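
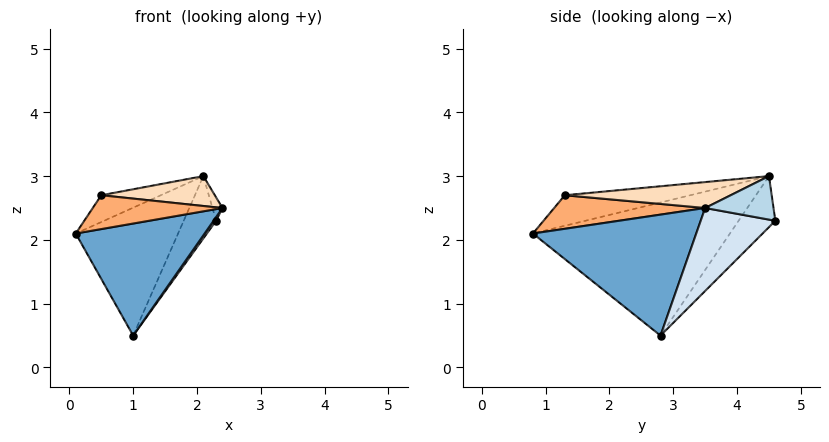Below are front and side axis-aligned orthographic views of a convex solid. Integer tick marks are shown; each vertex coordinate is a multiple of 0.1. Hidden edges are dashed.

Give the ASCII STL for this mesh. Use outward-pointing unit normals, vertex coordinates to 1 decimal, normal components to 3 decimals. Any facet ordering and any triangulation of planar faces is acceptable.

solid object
 facet normal 0.745 -0.588 -0.316
  outer loop
   vertex 1.0 2.8 0.5
   vertex 2.4 3.5 2.5
   vertex 0.1 0.8 2.1
  endloop
 endfacet
 facet normal -0.885 0.460 0.077
  outer loop
   vertex 1.0 2.8 0.5
   vertex 0.1 0.8 2.1
   vertex 2.1 4.5 3.0
  endloop
 endfacet
 facet normal 0.947 0.139 0.290
  outer loop
   vertex 2.3 4.6 2.3
   vertex 2.1 4.5 3.0
   vertex 2.4 3.5 2.5
  endloop
 endfacet
 facet normal 0.824 -0.028 -0.567
  outer loop
   vertex 2.3 4.6 2.3
   vertex 2.4 3.5 2.5
   vertex 1.0 2.8 0.5
  endloop
 endfacet
 facet normal -0.745 0.657 -0.119
  outer loop
   vertex 2.3 4.6 2.3
   vertex 1.0 2.8 0.5
   vertex 2.1 4.5 3.0
  endloop
 endfacet
 facet normal 0.758 -0.651 0.037
  outer loop
   vertex 0.5 1.3 2.7
   vertex 0.1 0.8 2.1
   vertex 2.4 3.5 2.5
  endloop
 endfacet
 facet normal -0.877 0.416 0.238
  outer loop
   vertex 0.5 1.3 2.7
   vertex 2.1 4.5 3.0
   vertex 0.1 0.8 2.1
  endloop
 endfacet
 facet normal 0.432 -0.296 0.852
  outer loop
   vertex 0.5 1.3 2.7
   vertex 2.4 3.5 2.5
   vertex 2.1 4.5 3.0
  endloop
 endfacet
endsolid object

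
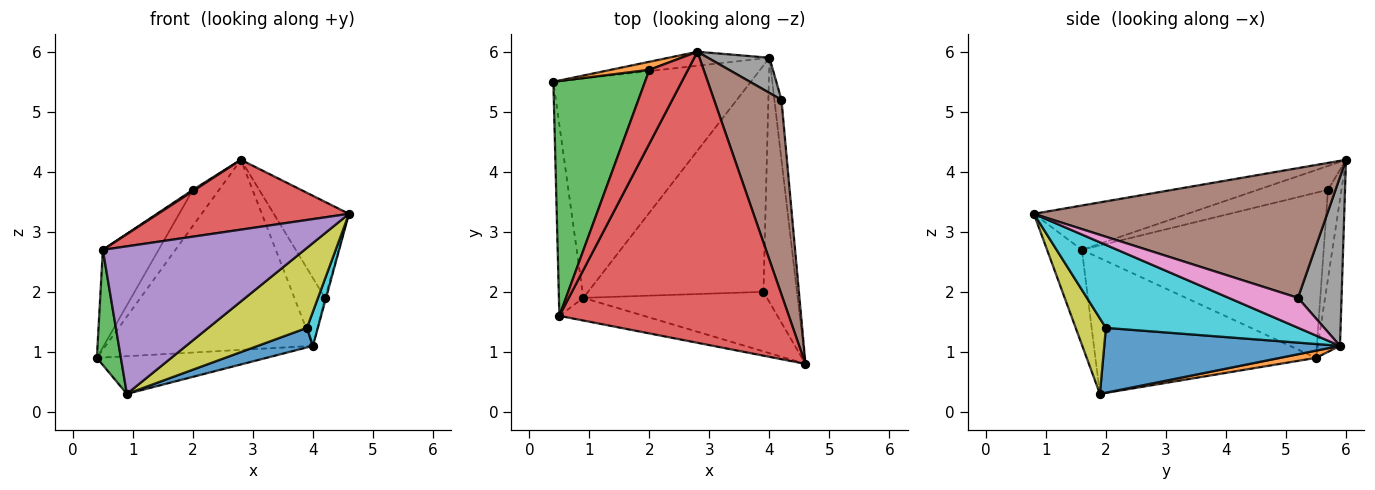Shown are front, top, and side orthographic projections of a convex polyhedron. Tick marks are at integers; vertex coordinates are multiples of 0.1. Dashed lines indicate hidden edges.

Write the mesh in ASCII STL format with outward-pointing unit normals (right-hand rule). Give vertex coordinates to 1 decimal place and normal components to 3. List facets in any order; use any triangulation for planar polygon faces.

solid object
 facet normal -0.106 0.992 -0.073
  outer loop
   vertex 4.0 5.9 1.1
   vertex 0.4 5.5 0.9
   vertex 2.8 6.0 4.2
  endloop
 endfacet
 facet normal 0.036 0.169 -0.985
  outer loop
   vertex 4.0 5.9 1.1
   vertex 0.9 1.9 0.3
   vertex 0.4 5.5 0.9
  endloop
 endfacet
 facet normal -0.979 -0.107 -0.176
  outer loop
   vertex 0.5 1.6 2.7
   vertex 0.4 5.5 0.9
   vertex 0.9 1.9 0.3
  endloop
 endfacet
 facet normal -0.185 -0.229 0.956
  outer loop
   vertex 0.5 1.6 2.7
   vertex 4.6 0.8 3.3
   vertex 2.8 6.0 4.2
  endloop
 endfacet
 facet normal -0.168 -0.974 -0.150
  outer loop
   vertex 0.5 1.6 2.7
   vertex 0.9 1.9 0.3
   vertex 4.6 0.8 3.3
  endloop
 endfacet
 facet normal 0.865 0.222 0.450
  outer loop
   vertex 4.2 5.2 1.9
   vertex 2.8 6.0 4.2
   vertex 4.6 0.8 3.3
  endloop
 endfacet
 facet normal 0.973 0.015 -0.230
  outer loop
   vertex 4.2 5.2 1.9
   vertex 4.6 0.8 3.3
   vertex 4.0 5.9 1.1
  endloop
 endfacet
 facet normal 0.784 0.551 0.286
  outer loop
   vertex 4.2 5.2 1.9
   vertex 4.0 5.9 1.1
   vertex 2.8 6.0 4.2
  endloop
 endfacet
 facet normal 0.239 -0.779 -0.580
  outer loop
   vertex 3.9 2.0 1.4
   vertex 4.6 0.8 3.3
   vertex 0.9 1.9 0.3
  endloop
 endfacet
 facet normal 0.926 -0.053 -0.374
  outer loop
   vertex 3.9 2.0 1.4
   vertex 4.0 5.9 1.1
   vertex 4.6 0.8 3.3
  endloop
 endfacet
 facet normal 0.346 -0.081 -0.935
  outer loop
   vertex 3.9 2.0 1.4
   vertex 0.9 1.9 0.3
   vertex 4.0 5.9 1.1
  endloop
 endfacet
 facet normal -0.448 0.873 0.194
  outer loop
   vertex 2.0 5.7 3.7
   vertex 2.8 6.0 4.2
   vertex 0.4 5.5 0.9
  endloop
 endfacet
 facet normal -0.857 0.198 0.476
  outer loop
   vertex 2.0 5.7 3.7
   vertex 0.4 5.5 0.9
   vertex 0.5 1.6 2.7
  endloop
 endfacet
 facet normal -0.526 -0.015 0.850
  outer loop
   vertex 2.0 5.7 3.7
   vertex 0.5 1.6 2.7
   vertex 2.8 6.0 4.2
  endloop
 endfacet
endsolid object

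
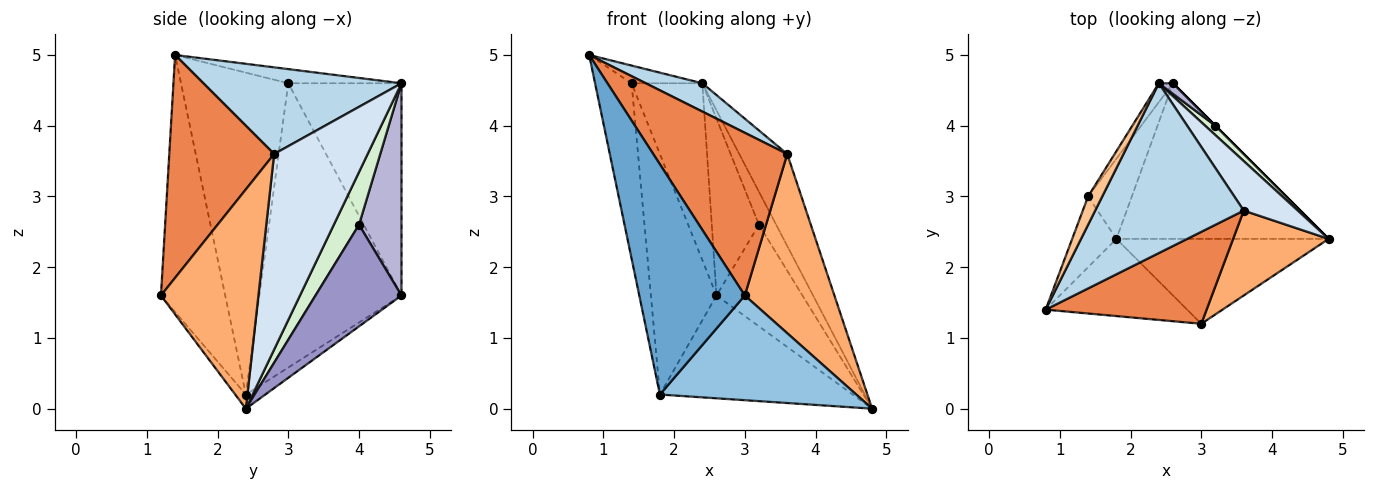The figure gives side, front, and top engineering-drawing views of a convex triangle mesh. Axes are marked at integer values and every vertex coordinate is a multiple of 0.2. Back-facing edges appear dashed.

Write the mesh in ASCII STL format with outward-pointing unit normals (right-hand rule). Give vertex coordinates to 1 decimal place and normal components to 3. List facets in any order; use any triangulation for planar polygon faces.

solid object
 facet normal -0.500 -0.821 -0.275
  outer loop
   vertex 1.8 2.4 0.2
   vertex 3.0 1.2 1.6
   vertex 0.8 1.4 5.0
  endloop
 endfacet
 facet normal -0.042 -0.776 -0.629
  outer loop
   vertex 1.8 2.4 0.2
   vertex 4.8 2.4 0.0
   vertex 3.0 1.2 1.6
  endloop
 endfacet
 facet normal 0.499 -0.142 0.855
  outer loop
   vertex 3.6 2.8 3.6
   vertex 2.4 4.6 4.6
   vertex 0.8 1.4 5.0
  endloop
 endfacet
 facet normal 0.864 0.443 0.239
  outer loop
   vertex 3.6 2.8 3.6
   vertex 4.8 2.4 0.0
   vertex 2.4 4.6 4.6
  endloop
 endfacet
 facet normal 0.563 -0.719 0.407
  outer loop
   vertex 3.6 2.8 3.6
   vertex 0.8 1.4 5.0
   vertex 3.0 1.2 1.6
  endloop
 endfacet
 facet normal 0.701 -0.644 0.305
  outer loop
   vertex 3.6 2.8 3.6
   vertex 3.0 1.2 1.6
   vertex 4.8 2.4 0.0
  endloop
 endfacet
 facet normal -0.647 0.404 0.647
  outer loop
   vertex 1.4 3.0 4.6
   vertex 0.8 1.4 5.0
   vertex 2.4 4.6 4.6
  endloop
 endfacet
 facet normal -0.939 0.320 -0.129
  outer loop
   vertex 1.4 3.0 4.6
   vertex 1.8 2.4 0.2
   vertex 0.8 1.4 5.0
  endloop
 endfacet
 facet normal -0.056 0.550 -0.833
  outer loop
   vertex 2.6 4.6 1.6
   vertex 4.8 2.4 0.0
   vertex 1.8 2.4 0.2
  endloop
 endfacet
 facet normal -0.847 0.529 -0.056
  outer loop
   vertex 2.6 4.6 1.6
   vertex 1.4 3.0 4.6
   vertex 2.4 4.6 4.6
  endloop
 endfacet
 facet normal -0.899 0.415 -0.138
  outer loop
   vertex 2.6 4.6 1.6
   vertex 1.8 2.4 0.2
   vertex 1.4 3.0 4.6
  endloop
 endfacet
 facet normal 0.815 0.557 0.159
  outer loop
   vertex 3.2 4.0 2.6
   vertex 2.4 4.6 4.6
   vertex 4.8 2.4 0.0
  endloop
 endfacet
 facet normal 0.707 0.707 0.000
  outer loop
   vertex 3.2 4.0 2.6
   vertex 4.8 2.4 0.0
   vertex 2.6 4.6 1.6
  endloop
 endfacet
 facet normal 0.668 0.743 0.045
  outer loop
   vertex 3.2 4.0 2.6
   vertex 2.6 4.6 1.6
   vertex 2.4 4.6 4.6
  endloop
 endfacet
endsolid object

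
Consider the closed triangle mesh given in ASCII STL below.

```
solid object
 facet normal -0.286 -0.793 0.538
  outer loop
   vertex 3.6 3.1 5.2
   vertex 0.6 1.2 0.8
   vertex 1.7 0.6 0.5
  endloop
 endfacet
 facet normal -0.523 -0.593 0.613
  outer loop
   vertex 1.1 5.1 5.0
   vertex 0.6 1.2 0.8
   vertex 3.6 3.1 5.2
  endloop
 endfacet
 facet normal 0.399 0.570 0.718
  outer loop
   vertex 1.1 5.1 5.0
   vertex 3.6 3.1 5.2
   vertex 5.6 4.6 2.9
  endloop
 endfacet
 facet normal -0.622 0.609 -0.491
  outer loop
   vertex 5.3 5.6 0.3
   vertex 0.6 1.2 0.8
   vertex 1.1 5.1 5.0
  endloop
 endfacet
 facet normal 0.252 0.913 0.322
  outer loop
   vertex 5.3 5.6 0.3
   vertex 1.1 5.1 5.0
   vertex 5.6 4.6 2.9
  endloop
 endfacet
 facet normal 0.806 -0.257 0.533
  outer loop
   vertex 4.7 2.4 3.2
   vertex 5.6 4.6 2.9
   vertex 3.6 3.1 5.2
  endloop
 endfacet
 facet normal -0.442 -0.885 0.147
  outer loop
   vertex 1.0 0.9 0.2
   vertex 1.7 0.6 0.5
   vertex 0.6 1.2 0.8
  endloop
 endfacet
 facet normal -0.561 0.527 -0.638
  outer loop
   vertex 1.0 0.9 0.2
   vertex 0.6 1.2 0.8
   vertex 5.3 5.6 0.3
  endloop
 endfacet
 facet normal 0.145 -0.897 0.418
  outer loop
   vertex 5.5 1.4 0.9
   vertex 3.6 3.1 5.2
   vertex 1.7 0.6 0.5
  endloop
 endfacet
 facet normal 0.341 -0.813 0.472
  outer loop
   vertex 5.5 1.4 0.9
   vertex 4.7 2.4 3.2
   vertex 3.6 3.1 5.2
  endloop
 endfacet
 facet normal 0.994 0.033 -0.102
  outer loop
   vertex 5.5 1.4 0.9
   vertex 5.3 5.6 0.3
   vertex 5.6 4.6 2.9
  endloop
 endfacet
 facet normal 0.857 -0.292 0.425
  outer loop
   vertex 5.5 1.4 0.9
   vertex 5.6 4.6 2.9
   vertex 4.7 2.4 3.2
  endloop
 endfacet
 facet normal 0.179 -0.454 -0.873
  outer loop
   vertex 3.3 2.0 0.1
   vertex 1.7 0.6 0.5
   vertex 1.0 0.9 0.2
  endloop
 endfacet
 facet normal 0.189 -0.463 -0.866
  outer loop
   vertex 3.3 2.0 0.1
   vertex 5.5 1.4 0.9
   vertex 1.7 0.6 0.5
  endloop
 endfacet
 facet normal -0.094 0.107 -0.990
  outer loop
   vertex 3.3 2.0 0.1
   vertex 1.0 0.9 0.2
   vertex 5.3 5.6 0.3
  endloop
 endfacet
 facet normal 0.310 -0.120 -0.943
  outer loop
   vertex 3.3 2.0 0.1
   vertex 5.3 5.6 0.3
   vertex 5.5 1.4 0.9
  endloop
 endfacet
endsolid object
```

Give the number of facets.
16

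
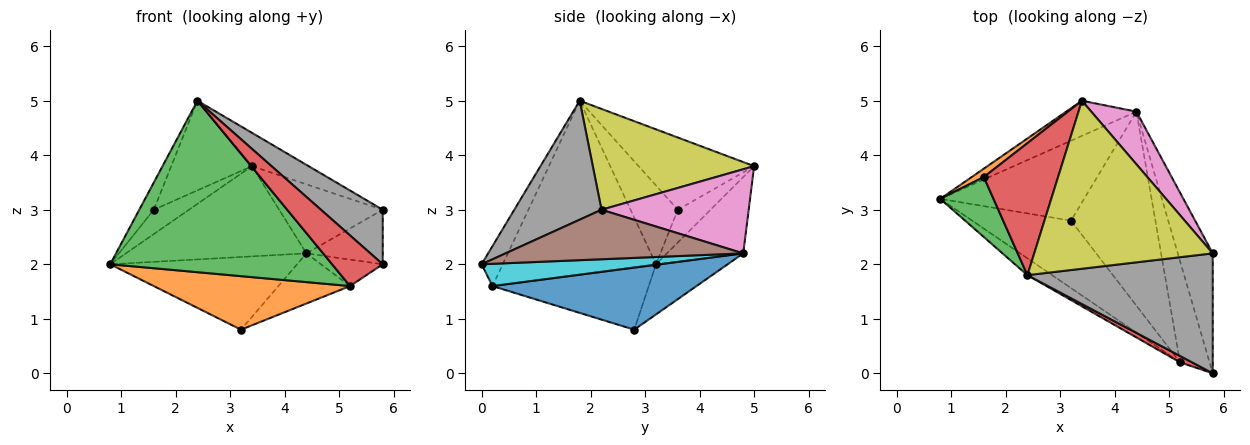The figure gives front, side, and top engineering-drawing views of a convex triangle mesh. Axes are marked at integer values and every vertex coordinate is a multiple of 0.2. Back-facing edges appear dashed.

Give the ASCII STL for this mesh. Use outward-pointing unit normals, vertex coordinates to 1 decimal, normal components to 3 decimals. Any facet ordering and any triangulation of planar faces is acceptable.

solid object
 facet normal -0.367 0.867 -0.337
  outer loop
   vertex 4.4 4.8 2.2
   vertex 0.8 3.2 2.0
   vertex 3.4 5.0 3.8
  endloop
 endfacet
 facet normal -0.661 0.710 0.245
  outer loop
   vertex 1.6 3.6 3.0
   vertex 3.4 5.0 3.8
   vertex 0.8 3.2 2.0
  endloop
 endfacet
 facet normal -0.802 0.247 0.543
  outer loop
   vertex 1.6 3.6 3.0
   vertex 0.8 3.2 2.0
   vertex 2.4 1.8 5.0
  endloop
 endfacet
 facet normal -0.627 0.438 0.645
  outer loop
   vertex 1.6 3.6 3.0
   vertex 2.4 1.8 5.0
   vertex 3.4 5.0 3.8
  endloop
 endfacet
 facet normal -0.250 0.651 -0.717
  outer loop
   vertex 3.2 2.8 0.8
   vertex 0.8 3.2 2.0
   vertex 4.4 4.8 2.2
  endloop
 endfacet
 facet normal 0.790 0.254 -0.558
  outer loop
   vertex 5.8 2.2 3.0
   vertex 5.8 0.0 2.0
   vertex 4.4 4.8 2.2
  endloop
 endfacet
 facet normal 0.749 0.527 0.402
  outer loop
   vertex 5.8 2.2 3.0
   vertex 4.4 4.8 2.2
   vertex 3.4 5.0 3.8
  endloop
 endfacet
 facet normal 0.504 -0.357 0.786
  outer loop
   vertex 5.8 2.2 3.0
   vertex 2.4 1.8 5.0
   vertex 5.8 0.0 2.0
  endloop
 endfacet
 facet normal 0.485 0.170 0.858
  outer loop
   vertex 5.8 2.2 3.0
   vertex 3.4 5.0 3.8
   vertex 2.4 1.8 5.0
  endloop
 endfacet
 facet normal 0.589 0.204 -0.782
  outer loop
   vertex 5.2 0.2 1.6
   vertex 4.4 4.8 2.2
   vertex 5.8 0.0 2.0
  endloop
 endfacet
 facet normal 0.580 0.204 -0.788
  outer loop
   vertex 5.2 0.2 1.6
   vertex 3.2 2.8 0.8
   vertex 4.4 4.8 2.2
  endloop
 endfacet
 facet normal -0.444 -0.557 -0.702
  outer loop
   vertex 5.2 0.2 1.6
   vertex 0.8 3.2 2.0
   vertex 3.2 2.8 0.8
  endloop
 endfacet
 facet normal -0.566 -0.820 -0.081
  outer loop
   vertex 5.2 0.2 1.6
   vertex 2.4 1.8 5.0
   vertex 0.8 3.2 2.0
  endloop
 endfacet
 facet normal -0.383 -0.917 0.116
  outer loop
   vertex 5.2 0.2 1.6
   vertex 5.8 0.0 2.0
   vertex 2.4 1.8 5.0
  endloop
 endfacet
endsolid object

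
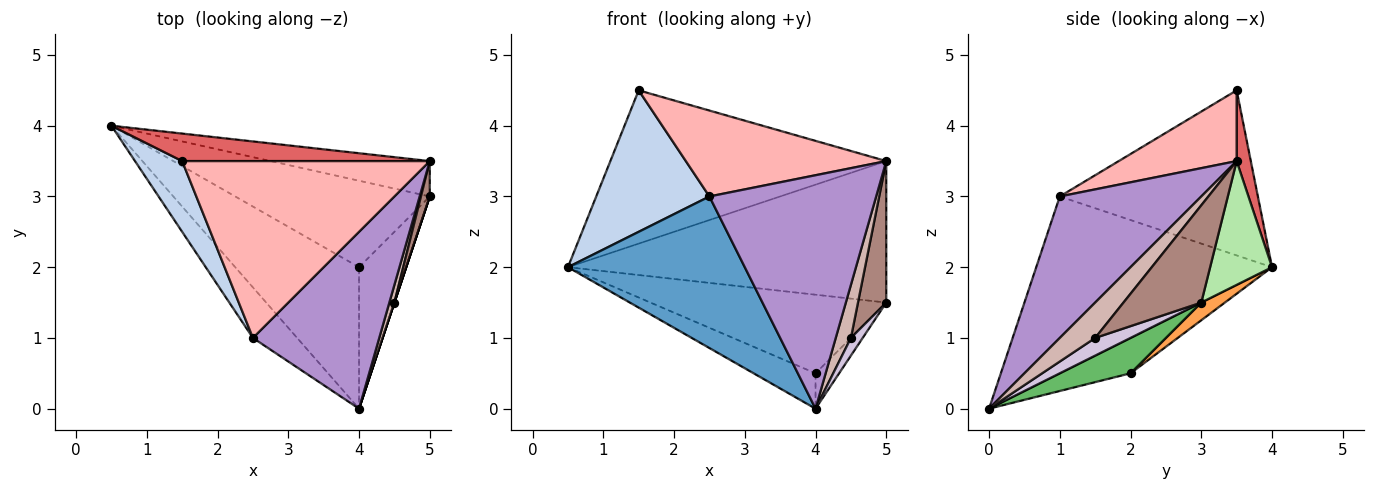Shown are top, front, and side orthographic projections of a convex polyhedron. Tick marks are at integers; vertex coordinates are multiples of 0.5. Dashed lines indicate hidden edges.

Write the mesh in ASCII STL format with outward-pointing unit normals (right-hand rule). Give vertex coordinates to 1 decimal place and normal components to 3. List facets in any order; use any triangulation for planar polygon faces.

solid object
 facet normal -0.784 -0.588 -0.196
  outer loop
   vertex 2.5 1.0 3.0
   vertex 0.5 4.0 2.0
   vertex 4.0 0.0 0.0
  endloop
 endfacet
 facet normal -0.843 -0.482 0.241
  outer loop
   vertex 2.5 1.0 3.0
   vertex 1.5 3.5 4.5
   vertex 0.5 4.0 2.0
  endloop
 endfacet
 facet normal 0.067 0.671 -0.738
  outer loop
   vertex 4.0 2.0 0.5
   vertex 0.5 4.0 2.0
   vertex 5.0 3.0 1.5
  endloop
 endfacet
 facet normal -0.267 0.234 -0.935
  outer loop
   vertex 4.0 2.0 0.5
   vertex 4.0 0.0 0.0
   vertex 0.5 4.0 2.0
  endloop
 endfacet
 facet normal 0.588 0.196 -0.784
  outer loop
   vertex 4.0 2.0 0.5
   vertex 5.0 3.0 1.5
   vertex 4.0 0.0 0.0
  endloop
 endfacet
 facet normal 0.185 0.953 -0.238
  outer loop
   vertex 5.0 3.5 3.5
   vertex 5.0 3.0 1.5
   vertex 0.5 4.0 2.0
  endloop
 endfacet
 facet normal 0.050 0.983 0.176
  outer loop
   vertex 5.0 3.5 3.5
   vertex 0.5 4.0 2.0
   vertex 1.5 3.5 4.5
  endloop
 endfacet
 facet normal 0.249 -0.423 0.871
  outer loop
   vertex 5.0 3.5 3.5
   vertex 1.5 3.5 4.5
   vertex 2.5 1.0 3.0
  endloop
 endfacet
 facet normal 0.560 -0.660 0.500
  outer loop
   vertex 5.0 3.5 3.5
   vertex 2.5 1.0 3.0
   vertex 4.0 0.0 0.0
  endloop
 endfacet
 facet normal 0.949 -0.316 0.000
  outer loop
   vertex 4.5 1.5 1.0
   vertex 4.0 0.0 0.0
   vertex 5.0 3.0 1.5
  endloop
 endfacet
 facet normal 0.936 -0.341 0.085
  outer loop
   vertex 4.5 1.5 1.0
   vertex 5.0 3.0 1.5
   vertex 5.0 3.5 3.5
  endloop
 endfacet
 facet normal 0.911 -0.391 0.130
  outer loop
   vertex 4.5 1.5 1.0
   vertex 5.0 3.5 3.5
   vertex 4.0 0.0 0.0
  endloop
 endfacet
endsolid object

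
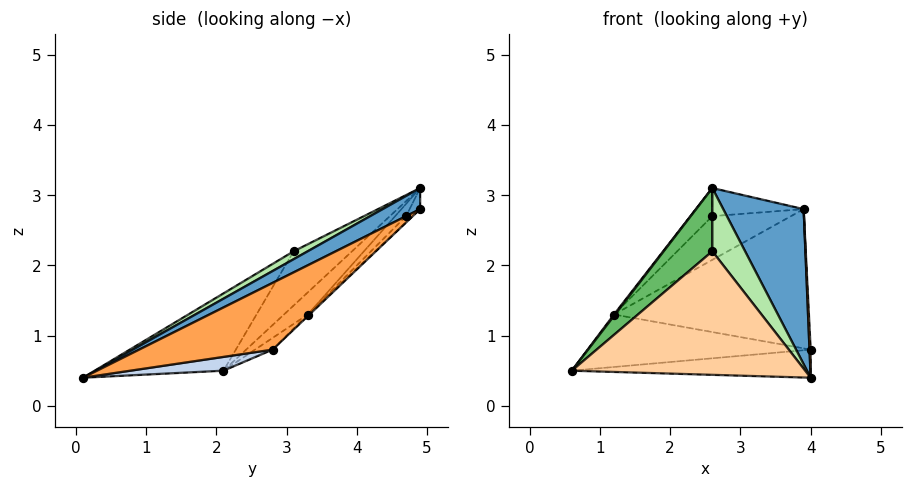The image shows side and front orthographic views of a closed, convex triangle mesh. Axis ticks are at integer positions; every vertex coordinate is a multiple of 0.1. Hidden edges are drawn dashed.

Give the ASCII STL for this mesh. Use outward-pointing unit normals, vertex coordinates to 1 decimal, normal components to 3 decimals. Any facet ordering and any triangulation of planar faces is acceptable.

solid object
 facet normal 0.203 -0.435 0.878
  outer loop
   vertex 3.9 4.9 2.8
   vertex 2.6 4.9 3.1
   vertex 4.0 0.1 0.4
  endloop
 endfacet
 facet normal 0.057 0.146 -0.988
  outer loop
   vertex 4.0 2.8 0.8
   vertex 4.0 0.1 0.4
   vertex 0.6 2.1 0.5
  endloop
 endfacet
 facet normal 0.998 -0.009 0.059
  outer loop
   vertex 4.0 2.8 0.8
   vertex 3.9 4.9 2.8
   vertex 4.0 0.1 0.4
  endloop
 endfacet
 facet normal -0.328 -0.594 0.735
  outer loop
   vertex 2.6 3.1 2.2
   vertex 0.6 2.1 0.5
   vertex 4.0 0.1 0.4
  endloop
 endfacet
 facet normal -0.473 -0.394 0.788
  outer loop
   vertex 2.6 3.1 2.2
   vertex 2.6 4.9 3.1
   vertex 0.6 2.1 0.5
  endloop
 endfacet
 facet normal 0.188 -0.439 0.878
  outer loop
   vertex 2.6 3.1 2.2
   vertex 4.0 0.1 0.4
   vertex 2.6 4.9 3.1
  endloop
 endfacet
 facet normal -0.773 -0.035 0.633
  outer loop
   vertex 1.2 3.3 1.3
   vertex 0.6 2.1 0.5
   vertex 2.6 4.9 3.1
  endloop
 endfacet
 facet normal -0.045 0.570 -0.821
  outer loop
   vertex 1.2 3.3 1.3
   vertex 4.0 2.8 0.8
   vertex 0.6 2.1 0.5
  endloop
 endfacet
 facet normal -0.006 0.689 -0.724
  outer loop
   vertex 1.2 3.3 1.3
   vertex 3.9 4.9 2.8
   vertex 4.0 2.8 0.8
  endloop
 endfacet
 facet normal -0.103 0.890 -0.445
  outer loop
   vertex 2.6 4.7 2.7
   vertex 2.6 4.9 3.1
   vertex 3.9 4.9 2.8
  endloop
 endfacet
 facet normal -0.408 0.816 -0.408
  outer loop
   vertex 2.6 4.7 2.7
   vertex 1.2 3.3 1.3
   vertex 2.6 4.9 3.1
  endloop
 endfacet
 facet normal -0.061 0.736 -0.674
  outer loop
   vertex 2.6 4.7 2.7
   vertex 3.9 4.9 2.8
   vertex 1.2 3.3 1.3
  endloop
 endfacet
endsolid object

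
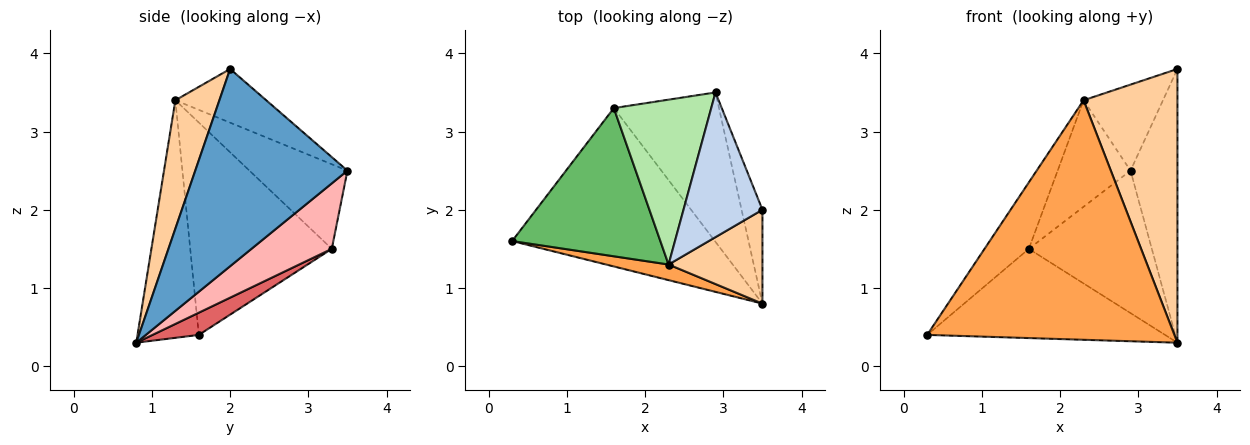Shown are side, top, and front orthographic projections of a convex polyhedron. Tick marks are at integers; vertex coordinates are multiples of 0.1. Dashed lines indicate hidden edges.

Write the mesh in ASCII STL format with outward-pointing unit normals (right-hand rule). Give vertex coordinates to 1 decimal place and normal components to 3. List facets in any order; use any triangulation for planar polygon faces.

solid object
 facet normal 0.951 0.293 -0.101
  outer loop
   vertex 3.5 0.8 0.3
   vertex 2.9 3.5 2.5
   vertex 3.5 2.0 3.8
  endloop
 endfacet
 facet normal -0.505 0.441 0.742
  outer loop
   vertex 2.3 1.3 3.4
   vertex 3.5 2.0 3.8
   vertex 2.9 3.5 2.5
  endloop
 endfacet
 facet normal -0.240 -0.969 0.063
  outer loop
   vertex 2.3 1.3 3.4
   vertex 0.3 1.6 0.4
   vertex 3.5 0.8 0.3
  endloop
 endfacet
 facet normal 0.406 -0.865 0.296
  outer loop
   vertex 2.3 1.3 3.4
   vertex 3.5 0.8 0.3
   vertex 3.5 2.0 3.8
  endloop
 endfacet
 facet normal -0.794 0.249 0.554
  outer loop
   vertex 1.6 3.3 1.5
   vertex 0.3 1.6 0.4
   vertex 2.3 1.3 3.4
  endloop
 endfacet
 facet normal -0.589 0.438 0.679
  outer loop
   vertex 1.6 3.3 1.5
   vertex 2.3 1.3 3.4
   vertex 2.9 3.5 2.5
  endloop
 endfacet
 facet normal 0.095 0.489 -0.867
  outer loop
   vertex 1.6 3.3 1.5
   vertex 3.5 0.8 0.3
   vertex 0.3 1.6 0.4
  endloop
 endfacet
 facet normal 0.411 0.629 -0.660
  outer loop
   vertex 1.6 3.3 1.5
   vertex 2.9 3.5 2.5
   vertex 3.5 0.8 0.3
  endloop
 endfacet
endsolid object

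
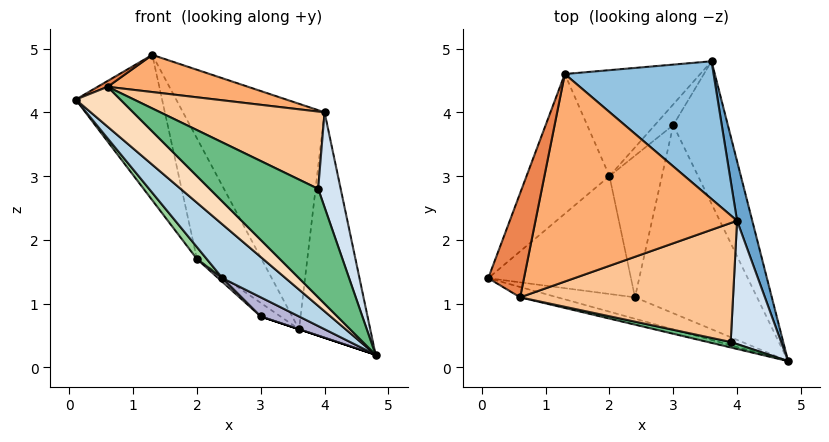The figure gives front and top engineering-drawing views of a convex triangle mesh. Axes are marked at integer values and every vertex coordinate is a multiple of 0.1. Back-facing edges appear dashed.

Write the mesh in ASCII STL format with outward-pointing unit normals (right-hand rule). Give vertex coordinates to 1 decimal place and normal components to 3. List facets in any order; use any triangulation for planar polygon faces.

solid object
 facet normal 0.968 0.242 0.064
  outer loop
   vertex 4.0 2.3 4.0
   vertex 4.8 0.1 0.2
   vertex 3.6 4.8 0.6
  endloop
 endfacet
 facet normal 0.669 0.634 0.387
  outer loop
   vertex 4.0 2.3 4.0
   vertex 3.6 4.8 0.6
   vertex 1.3 4.6 4.9
  endloop
 endfacet
 facet normal -0.497 -0.806 -0.322
  outer loop
   vertex 2.4 1.1 1.4
   vertex 4.8 0.1 0.2
   vertex 0.1 1.4 4.2
  endloop
 endfacet
 facet normal 0.902 -0.264 0.343
  outer loop
   vertex 3.9 0.4 2.8
   vertex 4.8 0.1 0.2
   vertex 4.0 2.3 4.0
  endloop
 endfacet
 facet normal -0.397 -0.051 0.916
  outer loop
   vertex 0.6 1.1 4.4
   vertex 1.3 4.6 4.9
   vertex 0.1 1.4 4.2
  endloop
 endfacet
 facet normal 0.175 -0.173 0.969
  outer loop
   vertex 0.6 1.1 4.4
   vertex 4.0 2.3 4.0
   vertex 1.3 4.6 4.9
  endloop
 endfacet
 facet normal 0.279 -0.523 0.805
  outer loop
   vertex 0.6 1.1 4.4
   vertex 3.9 0.4 2.8
   vertex 4.0 2.3 4.0
  endloop
 endfacet
 facet normal -0.433 -0.873 -0.226
  outer loop
   vertex 0.6 1.1 4.4
   vertex 0.1 1.4 4.2
   vertex 4.8 0.1 0.2
  endloop
 endfacet
 facet normal -0.184 -0.982 0.049
  outer loop
   vertex 0.6 1.1 4.4
   vertex 4.8 0.1 0.2
   vertex 3.9 0.4 2.8
  endloop
 endfacet
 facet normal -0.774 -0.064 -0.629
  outer loop
   vertex 2.0 3.0 1.7
   vertex 2.4 1.1 1.4
   vertex 0.1 1.4 4.2
  endloop
 endfacet
 facet normal -0.835 0.397 -0.381
  outer loop
   vertex 2.0 3.0 1.7
   vertex 0.1 1.4 4.2
   vertex 1.3 4.6 4.9
  endloop
 endfacet
 facet normal -0.792 0.458 -0.403
  outer loop
   vertex 2.0 3.0 1.7
   vertex 1.3 4.6 4.9
   vertex 3.6 4.8 0.6
  endloop
 endfacet
 facet normal -0.316 0.000 -0.949
  outer loop
   vertex 3.0 3.8 0.8
   vertex 3.6 4.8 0.6
   vertex 4.8 0.1 0.2
  endloop
 endfacet
 facet normal -0.475 -0.089 -0.876
  outer loop
   vertex 3.0 3.8 0.8
   vertex 4.8 0.1 0.2
   vertex 2.4 1.1 1.4
  endloop
 endfacet
 facet normal -0.766 0.352 -0.538
  outer loop
   vertex 3.0 3.8 0.8
   vertex 2.0 3.0 1.7
   vertex 3.6 4.8 0.6
  endloop
 endfacet
 facet normal -0.660 -0.020 -0.751
  outer loop
   vertex 3.0 3.8 0.8
   vertex 2.4 1.1 1.4
   vertex 2.0 3.0 1.7
  endloop
 endfacet
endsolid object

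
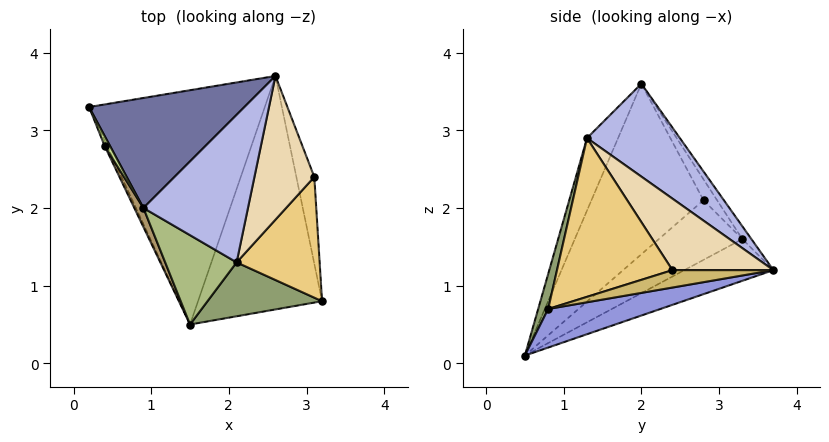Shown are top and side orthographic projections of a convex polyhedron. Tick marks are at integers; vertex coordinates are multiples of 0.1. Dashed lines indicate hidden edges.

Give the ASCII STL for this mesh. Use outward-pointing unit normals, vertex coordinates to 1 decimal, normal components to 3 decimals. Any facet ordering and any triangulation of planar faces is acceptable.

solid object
 facet normal -0.046 0.830 0.556
  outer loop
   vertex 0.9 2.0 3.6
   vertex 2.6 3.7 1.2
   vertex 0.2 3.3 1.6
  endloop
 endfacet
 facet normal -0.214 0.382 -0.899
  outer loop
   vertex 1.5 0.5 0.1
   vertex 0.2 3.3 1.6
   vertex 2.6 3.7 1.2
  endloop
 endfacet
 facet normal 0.290 0.221 -0.931
  outer loop
   vertex 1.5 0.5 0.1
   vertex 2.6 3.7 1.2
   vertex 3.2 0.8 0.7
  endloop
 endfacet
 facet normal 0.619 0.364 0.696
  outer loop
   vertex 2.1 1.3 2.9
   vertex 2.6 3.7 1.2
   vertex 0.9 2.0 3.6
  endloop
 endfacet
 facet normal 0.079 -0.963 0.258
  outer loop
   vertex 2.1 1.3 2.9
   vertex 1.5 0.5 0.1
   vertex 3.2 0.8 0.7
  endloop
 endfacet
 facet normal -0.329 -0.887 0.324
  outer loop
   vertex 2.1 1.3 2.9
   vertex 0.9 2.0 3.6
   vertex 1.5 0.5 0.1
  endloop
 endfacet
 facet normal -0.959 -0.137 0.247
  outer loop
   vertex 0.4 2.8 2.1
   vertex 0.9 2.0 3.6
   vertex 0.2 3.3 1.6
  endloop
 endfacet
 facet normal -0.914 -0.404 -0.038
  outer loop
   vertex 0.4 2.8 2.1
   vertex 0.2 3.3 1.6
   vertex 1.5 0.5 0.1
  endloop
 endfacet
 facet normal -0.884 -0.464 0.047
  outer loop
   vertex 0.4 2.8 2.1
   vertex 1.5 0.5 0.1
   vertex 0.9 2.0 3.6
  endloop
 endfacet
 facet normal 0.673 0.259 -0.693
  outer loop
   vertex 3.1 2.4 1.2
   vertex 3.2 0.8 0.7
   vertex 2.6 3.7 1.2
  endloop
 endfacet
 facet normal 0.883 -0.089 0.462
  outer loop
   vertex 3.1 2.4 1.2
   vertex 2.1 1.3 2.9
   vertex 3.2 0.8 0.7
  endloop
 endfacet
 facet normal 0.735 0.283 0.616
  outer loop
   vertex 3.1 2.4 1.2
   vertex 2.6 3.7 1.2
   vertex 2.1 1.3 2.9
  endloop
 endfacet
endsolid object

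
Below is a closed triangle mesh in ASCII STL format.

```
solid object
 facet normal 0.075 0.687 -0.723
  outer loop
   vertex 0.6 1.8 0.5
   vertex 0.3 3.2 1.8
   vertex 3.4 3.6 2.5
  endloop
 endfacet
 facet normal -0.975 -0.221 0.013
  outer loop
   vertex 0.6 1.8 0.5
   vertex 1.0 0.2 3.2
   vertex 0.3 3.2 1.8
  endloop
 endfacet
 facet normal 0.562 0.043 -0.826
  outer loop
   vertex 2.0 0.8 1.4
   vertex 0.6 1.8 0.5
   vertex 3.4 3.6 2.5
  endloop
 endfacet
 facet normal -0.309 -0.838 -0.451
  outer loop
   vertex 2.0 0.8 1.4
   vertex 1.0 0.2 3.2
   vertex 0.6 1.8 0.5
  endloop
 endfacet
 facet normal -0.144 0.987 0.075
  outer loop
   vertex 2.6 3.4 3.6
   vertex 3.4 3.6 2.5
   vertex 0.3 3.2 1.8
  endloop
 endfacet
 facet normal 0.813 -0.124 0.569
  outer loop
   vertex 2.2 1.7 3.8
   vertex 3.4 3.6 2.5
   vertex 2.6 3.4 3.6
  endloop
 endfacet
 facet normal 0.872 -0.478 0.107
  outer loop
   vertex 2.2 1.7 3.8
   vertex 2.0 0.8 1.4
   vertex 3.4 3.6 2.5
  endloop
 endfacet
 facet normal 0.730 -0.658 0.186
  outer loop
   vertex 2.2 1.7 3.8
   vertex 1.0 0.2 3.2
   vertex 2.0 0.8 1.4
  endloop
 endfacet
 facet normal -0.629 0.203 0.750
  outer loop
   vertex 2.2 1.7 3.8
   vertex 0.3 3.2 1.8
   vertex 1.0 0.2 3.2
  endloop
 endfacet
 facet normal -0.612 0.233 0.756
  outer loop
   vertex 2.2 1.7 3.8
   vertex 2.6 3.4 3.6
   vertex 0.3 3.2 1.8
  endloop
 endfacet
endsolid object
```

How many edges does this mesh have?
15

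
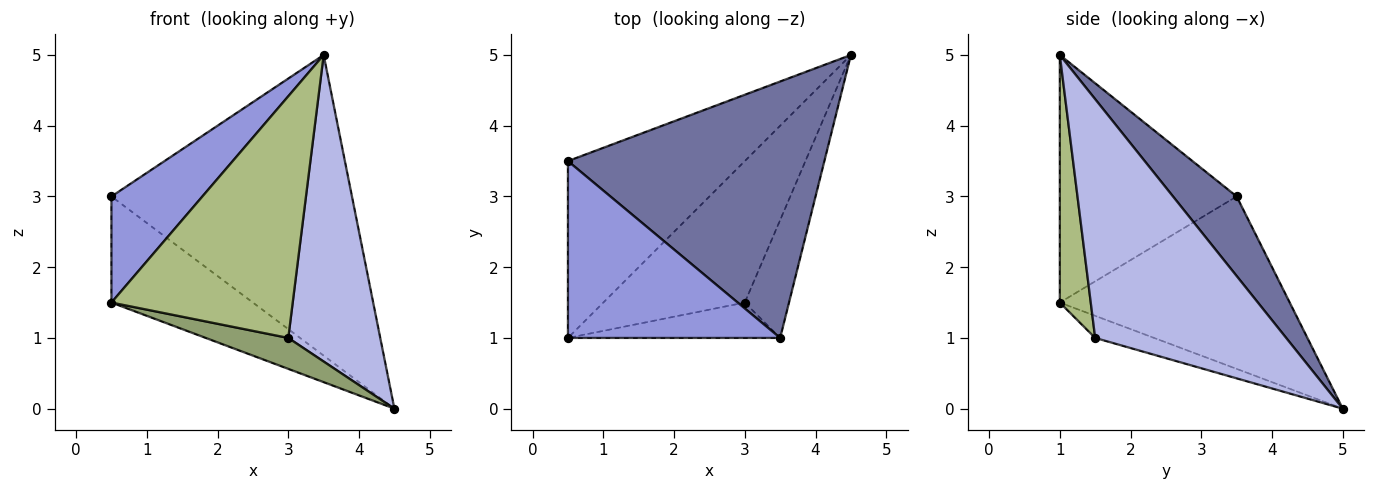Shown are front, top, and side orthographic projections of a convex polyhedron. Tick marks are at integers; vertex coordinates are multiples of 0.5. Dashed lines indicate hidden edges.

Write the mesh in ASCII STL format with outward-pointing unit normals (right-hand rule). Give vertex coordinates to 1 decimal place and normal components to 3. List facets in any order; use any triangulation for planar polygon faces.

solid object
 facet normal 0.197 0.746 0.636
  outer loop
   vertex 3.5 1.0 5.0
   vertex 4.5 5.0 0.0
   vertex 0.5 3.5 3.0
  endloop
 endfacet
 facet normal -0.641 0.395 -0.658
  outer loop
   vertex 0.5 1.0 1.5
   vertex 0.5 3.5 3.0
   vertex 4.5 5.0 0.0
  endloop
 endfacet
 facet normal -0.707 -0.364 0.606
  outer loop
   vertex 0.5 1.0 1.5
   vertex 3.5 1.0 5.0
   vertex 0.5 3.5 3.0
  endloop
 endfacet
 facet normal 0.889 -0.428 -0.165
  outer loop
   vertex 3.0 1.5 1.0
   vertex 4.5 5.0 0.0
   vertex 3.5 1.0 5.0
  endloop
 endfacet
 facet normal -0.151 -0.211 -0.966
  outer loop
   vertex 3.0 1.5 1.0
   vertex 0.5 1.0 1.5
   vertex 4.5 5.0 0.0
  endloop
 endfacet
 facet normal 0.167 -0.976 -0.143
  outer loop
   vertex 3.0 1.5 1.0
   vertex 3.5 1.0 5.0
   vertex 0.5 1.0 1.5
  endloop
 endfacet
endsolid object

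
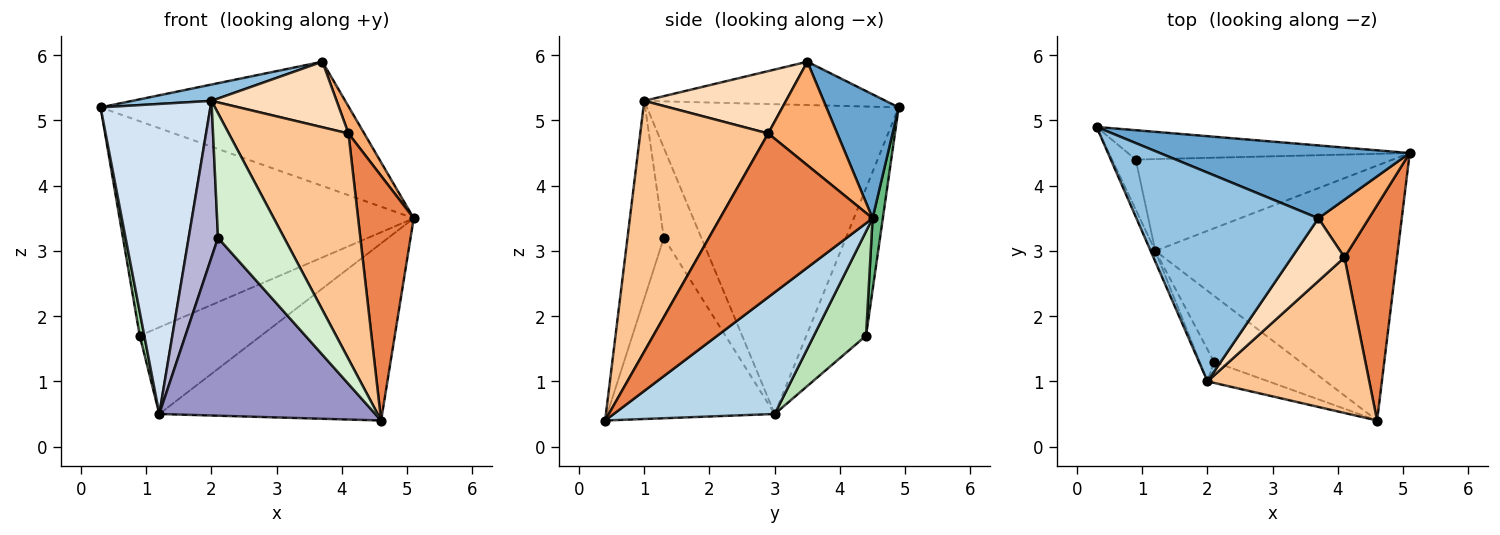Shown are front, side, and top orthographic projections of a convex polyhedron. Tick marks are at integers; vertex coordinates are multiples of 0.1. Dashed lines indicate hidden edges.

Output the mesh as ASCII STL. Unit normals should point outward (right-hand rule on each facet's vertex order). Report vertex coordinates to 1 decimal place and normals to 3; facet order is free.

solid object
 facet normal 0.243 0.837 0.491
  outer loop
   vertex 3.7 3.5 5.9
   vertex 5.1 4.5 3.5
   vertex 0.3 4.9 5.2
  endloop
 endfacet
 facet normal -0.231 -0.076 0.970
  outer loop
   vertex 2.0 1.0 5.3
   vertex 3.7 3.5 5.9
   vertex 0.3 4.9 5.2
  endloop
 endfacet
 facet normal 0.381 0.528 -0.759
  outer loop
   vertex 1.2 3.0 0.5
   vertex 5.1 4.5 3.5
   vertex 4.6 0.4 0.4
  endloop
 endfacet
 facet normal -0.916 -0.400 -0.014
  outer loop
   vertex 1.2 3.0 0.5
   vertex 2.0 1.0 5.3
   vertex 0.3 4.9 5.2
  endloop
 endfacet
 facet normal 0.900 -0.328 0.289
  outer loop
   vertex 4.1 2.9 4.8
   vertex 4.6 0.4 0.4
   vertex 5.1 4.5 3.5
  endloop
 endfacet
 facet normal 0.880 -0.201 0.430
  outer loop
   vertex 4.1 2.9 4.8
   vertex 5.1 4.5 3.5
   vertex 3.7 3.5 5.9
  endloop
 endfacet
 facet normal 0.661 -0.618 0.426
  outer loop
   vertex 4.1 2.9 4.8
   vertex 2.0 1.0 5.3
   vertex 4.6 0.4 0.4
  endloop
 endfacet
 facet normal 0.633 -0.559 0.535
  outer loop
   vertex 4.1 2.9 4.8
   vertex 3.7 3.5 5.9
   vertex 2.0 1.0 5.3
  endloop
 endfacet
 facet normal 0.035 0.990 -0.136
  outer loop
   vertex 0.9 4.4 1.7
   vertex 0.3 4.9 5.2
   vertex 5.1 4.5 3.5
  endloop
 endfacet
 facet normal -0.985 -0.076 -0.158
  outer loop
   vertex 0.9 4.4 1.7
   vertex 1.2 3.0 0.5
   vertex 0.3 4.9 5.2
  endloop
 endfacet
 facet normal 0.283 0.658 -0.697
  outer loop
   vertex 0.9 4.4 1.7
   vertex 5.1 4.5 3.5
   vertex 1.2 3.0 0.5
  endloop
 endfacet
 facet normal -0.476 -0.867 -0.147
  outer loop
   vertex 2.1 1.3 3.2
   vertex 4.6 0.4 0.4
   vertex 2.0 1.0 5.3
  endloop
 endfacet
 facet normal -0.588 -0.758 -0.281
  outer loop
   vertex 2.1 1.3 3.2
   vertex 1.2 3.0 0.5
   vertex 4.6 0.4 0.4
  endloop
 endfacet
 facet normal -0.781 -0.612 -0.125
  outer loop
   vertex 2.1 1.3 3.2
   vertex 2.0 1.0 5.3
   vertex 1.2 3.0 0.5
  endloop
 endfacet
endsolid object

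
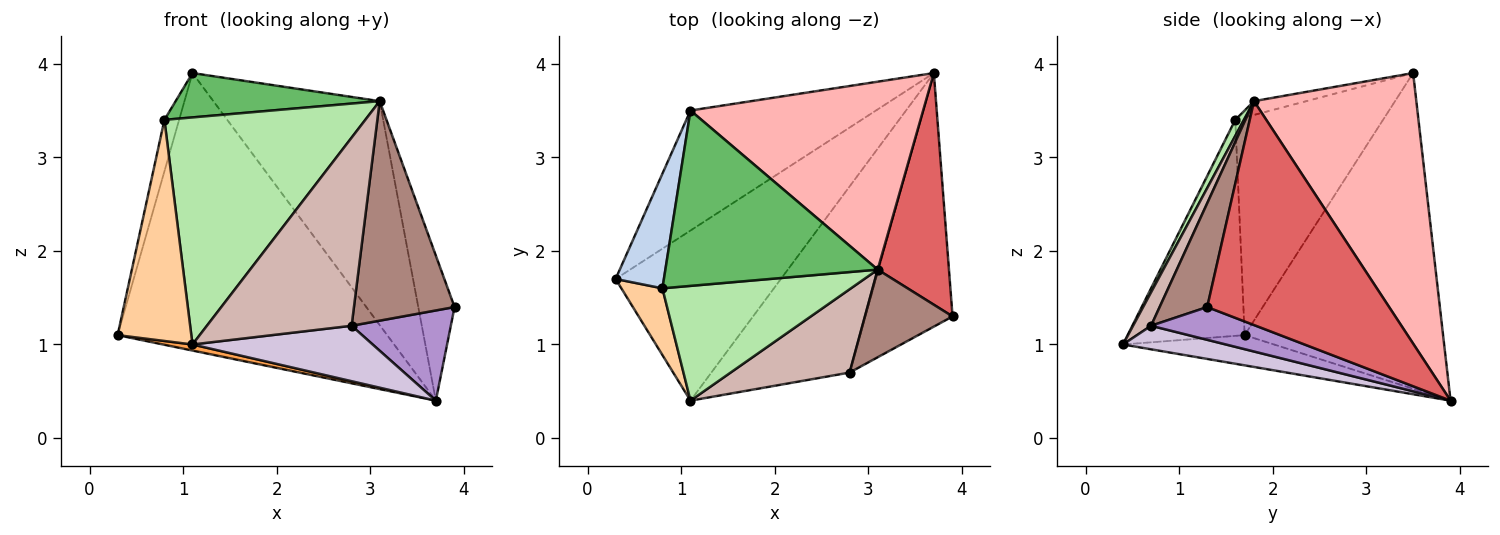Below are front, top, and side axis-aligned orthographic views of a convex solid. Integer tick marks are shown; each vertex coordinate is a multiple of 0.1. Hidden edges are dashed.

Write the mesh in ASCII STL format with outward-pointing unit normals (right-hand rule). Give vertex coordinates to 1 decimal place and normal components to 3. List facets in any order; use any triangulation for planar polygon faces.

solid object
 facet normal -0.560 0.761 -0.329
  outer loop
   vertex 1.1 3.5 3.9
   vertex 3.7 3.9 0.4
   vertex 0.3 1.7 1.1
  endloop
 endfacet
 facet normal -0.972 0.097 0.215
  outer loop
   vertex 0.8 1.6 3.4
   vertex 1.1 3.5 3.9
   vertex 0.3 1.7 1.1
  endloop
 endfacet
 facet normal -0.180 -0.035 -0.983
  outer loop
   vertex 1.1 0.4 1.0
   vertex 0.3 1.7 1.1
   vertex 3.7 3.9 0.4
  endloop
 endfacet
 facet normal -0.835 -0.526 0.159
  outer loop
   vertex 1.1 0.4 1.0
   vertex 0.8 1.6 3.4
   vertex 0.3 1.7 1.1
  endloop
 endfacet
 facet normal -0.063 -0.245 0.968
  outer loop
   vertex 3.1 1.8 3.6
   vertex 1.1 3.5 3.9
   vertex 0.8 1.6 3.4
  endloop
 endfacet
 facet normal 0.038 -0.892 0.451
  outer loop
   vertex 3.1 1.8 3.6
   vertex 0.8 1.6 3.4
   vertex 1.1 0.4 1.0
  endloop
 endfacet
 facet normal 0.936 0.187 0.298
  outer loop
   vertex 3.1 1.8 3.6
   vertex 3.9 1.3 1.4
   vertex 3.7 3.9 0.4
  endloop
 endfacet
 facet normal 0.599 0.614 0.515
  outer loop
   vertex 3.1 1.8 3.6
   vertex 3.7 3.9 0.4
   vertex 1.1 3.5 3.9
  endloop
 endfacet
 facet normal 0.334 -0.316 -0.888
  outer loop
   vertex 2.8 0.7 1.2
   vertex 3.7 3.9 0.4
   vertex 3.9 1.3 1.4
  endloop
 endfacet
 facet normal 0.161 -0.282 -0.946
  outer loop
   vertex 2.8 0.7 1.2
   vertex 1.1 0.4 1.0
   vertex 3.7 3.9 0.4
  endloop
 endfacet
 facet normal 0.402 -0.850 0.339
  outer loop
   vertex 2.8 0.7 1.2
   vertex 3.9 1.3 1.4
   vertex 3.1 1.8 3.6
  endloop
 endfacet
 facet normal 0.113 -0.909 0.402
  outer loop
   vertex 2.8 0.7 1.2
   vertex 3.1 1.8 3.6
   vertex 1.1 0.4 1.0
  endloop
 endfacet
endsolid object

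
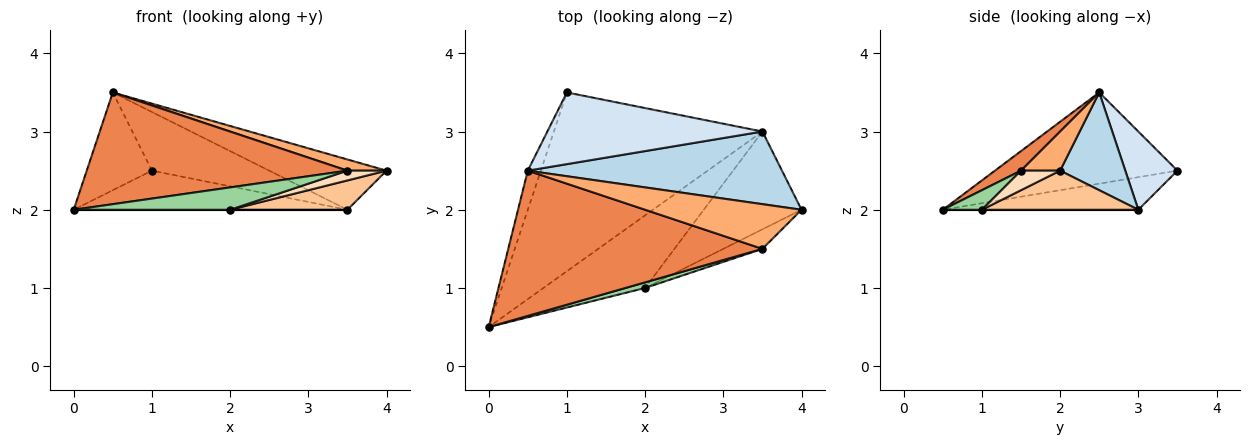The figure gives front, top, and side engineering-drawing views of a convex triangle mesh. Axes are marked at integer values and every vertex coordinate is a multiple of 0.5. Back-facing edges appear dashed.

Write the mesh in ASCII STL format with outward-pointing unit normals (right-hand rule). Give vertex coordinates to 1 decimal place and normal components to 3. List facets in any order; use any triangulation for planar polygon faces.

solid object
 facet normal -0.933 0.333 -0.133
  outer loop
   vertex 0.5 2.5 3.5
   vertex 1.0 3.5 2.5
   vertex 0.0 0.5 2.0
  endloop
 endfacet
 facet normal -0.151 0.211 -0.966
  outer loop
   vertex 3.5 3.0 2.0
   vertex 0.0 0.5 2.0
   vertex 1.0 3.5 2.5
  endloop
 endfacet
 facet normal 0.302 0.543 0.784
  outer loop
   vertex 3.5 3.0 2.0
   vertex 0.5 2.5 3.5
   vertex 4.0 2.0 2.5
  endloop
 endfacet
 facet normal 0.271 0.610 0.745
  outer loop
   vertex 3.5 3.0 2.0
   vertex 1.0 3.5 2.5
   vertex 0.5 2.5 3.5
  endloop
 endfacet
 facet normal 0.061 -0.609 0.791
  outer loop
   vertex 3.5 1.5 2.5
   vertex 0.5 2.5 3.5
   vertex 0.0 0.5 2.0
  endloop
 endfacet
 facet normal 0.236 -0.236 0.943
  outer loop
   vertex 3.5 1.5 2.5
   vertex 4.0 2.0 2.5
   vertex 0.5 2.5 3.5
  endloop
 endfacet
 facet normal 0.358 -0.268 -0.894
  outer loop
   vertex 2.0 1.0 2.0
   vertex 3.5 3.0 2.0
   vertex 4.0 2.0 2.5
  endloop
 endfacet
 facet normal 0.408 -0.408 -0.816
  outer loop
   vertex 2.0 1.0 2.0
   vertex 4.0 2.0 2.5
   vertex 3.5 1.5 2.5
  endloop
 endfacet
 facet normal 0.000 0.000 -1.000
  outer loop
   vertex 2.0 1.0 2.0
   vertex 0.0 0.5 2.0
   vertex 3.5 3.0 2.0
  endloop
 endfacet
 facet normal 0.236 -0.943 0.236
  outer loop
   vertex 2.0 1.0 2.0
   vertex 3.5 1.5 2.5
   vertex 0.0 0.5 2.0
  endloop
 endfacet
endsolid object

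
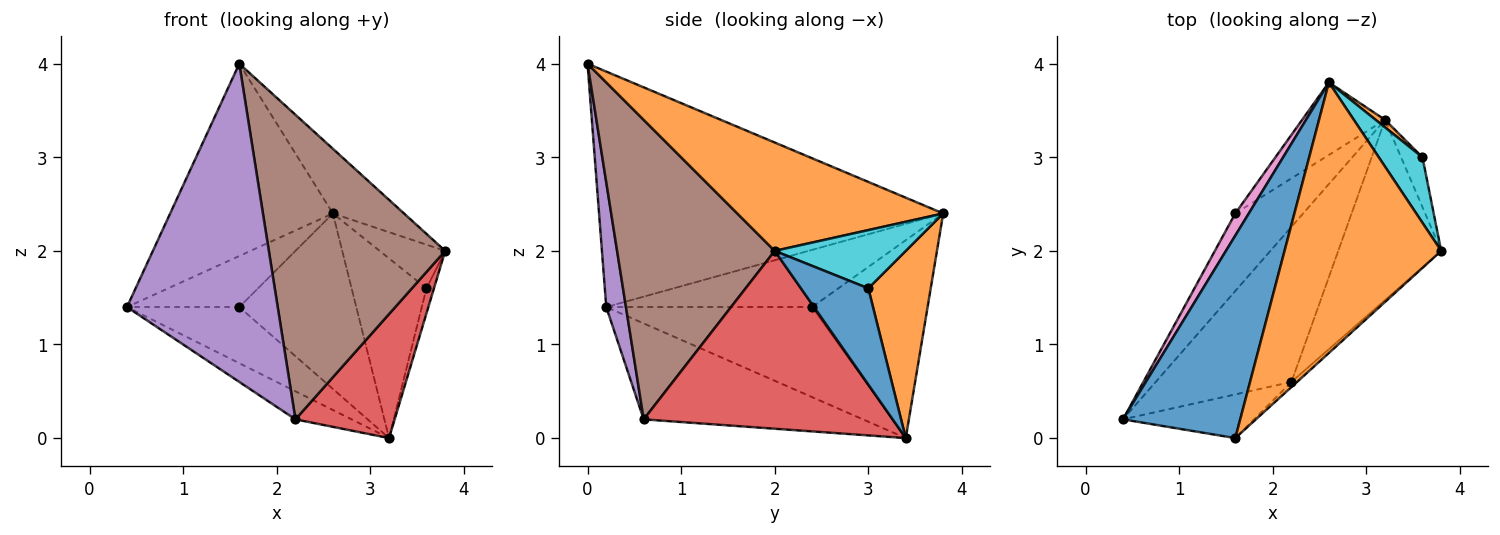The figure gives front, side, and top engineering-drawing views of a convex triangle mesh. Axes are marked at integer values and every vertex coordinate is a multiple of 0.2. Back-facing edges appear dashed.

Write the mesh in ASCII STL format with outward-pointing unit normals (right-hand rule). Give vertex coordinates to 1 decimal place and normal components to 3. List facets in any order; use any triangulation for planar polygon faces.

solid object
 facet normal -0.824 0.390 0.410
  outer loop
   vertex 1.6 0.0 4.0
   vertex 2.6 3.8 2.4
   vertex 0.4 0.2 1.4
  endloop
 endfacet
 facet normal 0.558 0.193 0.807
  outer loop
   vertex 1.6 0.0 4.0
   vertex 3.8 2.0 2.0
   vertex 2.6 3.8 2.4
  endloop
 endfacet
 facet normal -0.571 0.146 -0.808
  outer loop
   vertex 2.2 0.6 0.2
   vertex 0.4 0.2 1.4
   vertex 3.2 3.4 0.0
  endloop
 endfacet
 facet normal 0.818 -0.326 -0.474
  outer loop
   vertex 2.2 0.6 0.2
   vertex 3.2 3.4 0.0
   vertex 3.8 2.0 2.0
  endloop
 endfacet
 facet normal 0.128 -0.983 -0.135
  outer loop
   vertex 2.2 0.6 0.2
   vertex 1.6 0.0 4.0
   vertex 0.4 0.2 1.4
  endloop
 endfacet
 facet normal 0.666 -0.746 -0.012
  outer loop
   vertex 2.2 0.6 0.2
   vertex 3.8 2.0 2.0
   vertex 1.6 0.0 4.0
  endloop
 endfacet
 facet normal -0.860 0.469 0.203
  outer loop
   vertex 1.6 2.4 1.4
   vertex 0.4 0.2 1.4
   vertex 2.6 3.8 2.4
  endloop
 endfacet
 facet normal -0.732 0.399 -0.552
  outer loop
   vertex 1.6 2.4 1.4
   vertex 3.2 3.4 0.0
   vertex 0.4 0.2 1.4
  endloop
 endfacet
 facet normal -0.674 0.683 -0.282
  outer loop
   vertex 1.6 2.4 1.4
   vertex 2.6 3.8 2.4
   vertex 3.2 3.4 0.0
  endloop
 endfacet
 facet normal 0.743 0.371 0.557
  outer loop
   vertex 3.6 3.0 1.6
   vertex 2.6 3.8 2.4
   vertex 3.8 2.0 2.0
  endloop
 endfacet
 facet normal 0.970 0.108 -0.216
  outer loop
   vertex 3.6 3.0 1.6
   vertex 3.8 2.0 2.0
   vertex 3.2 3.4 0.0
  endloop
 endfacet
 facet normal 0.640 0.768 0.032
  outer loop
   vertex 3.6 3.0 1.6
   vertex 3.2 3.4 0.0
   vertex 2.6 3.8 2.4
  endloop
 endfacet
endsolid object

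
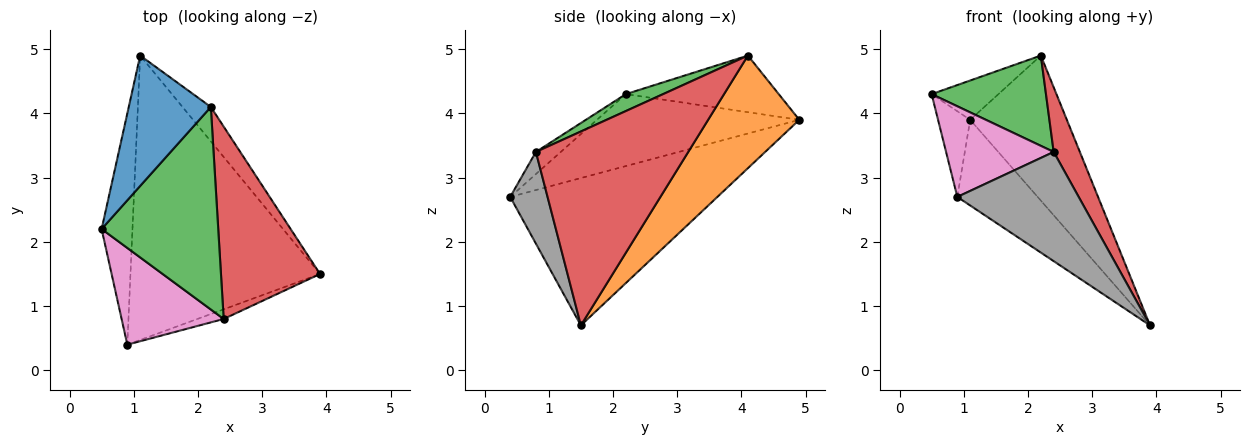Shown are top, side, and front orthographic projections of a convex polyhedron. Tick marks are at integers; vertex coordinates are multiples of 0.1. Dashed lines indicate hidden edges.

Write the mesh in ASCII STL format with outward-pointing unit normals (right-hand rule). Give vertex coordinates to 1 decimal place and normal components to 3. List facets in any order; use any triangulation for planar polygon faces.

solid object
 facet normal -0.551 0.241 0.799
  outer loop
   vertex 2.2 4.1 4.9
   vertex 1.1 4.9 3.9
   vertex 0.5 2.2 4.3
  endloop
 endfacet
 facet normal 0.676 0.717 -0.170
  outer loop
   vertex 2.2 4.1 4.9
   vertex 3.9 1.5 0.7
   vertex 1.1 4.9 3.9
  endloop
 endfacet
 facet normal 0.132 -0.404 0.905
  outer loop
   vertex 2.4 0.8 3.4
   vertex 2.2 4.1 4.9
   vertex 0.5 2.2 4.3
  endloop
 endfacet
 facet normal 0.880 -0.151 0.450
  outer loop
   vertex 2.4 0.8 3.4
   vertex 3.9 1.5 0.7
   vertex 2.2 4.1 4.9
  endloop
 endfacet
 facet normal -0.910 0.144 -0.390
  outer loop
   vertex 0.9 0.4 2.7
   vertex 0.5 2.2 4.3
   vertex 1.1 4.9 3.9
  endloop
 endfacet
 facet normal -0.597 0.231 -0.768
  outer loop
   vertex 0.9 0.4 2.7
   vertex 1.1 4.9 3.9
   vertex 3.9 1.5 0.7
  endloop
 endfacet
 facet normal -0.156 -0.675 0.721
  outer loop
   vertex 0.9 0.4 2.7
   vertex 2.4 0.8 3.4
   vertex 0.5 2.2 4.3
  endloop
 endfacet
 facet normal 0.293 -0.952 -0.084
  outer loop
   vertex 0.9 0.4 2.7
   vertex 3.9 1.5 0.7
   vertex 2.4 0.8 3.4
  endloop
 endfacet
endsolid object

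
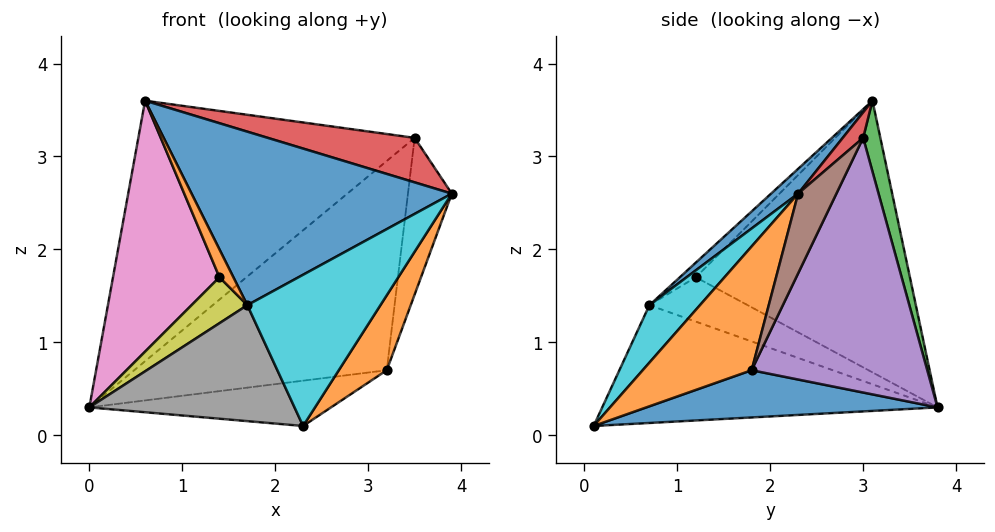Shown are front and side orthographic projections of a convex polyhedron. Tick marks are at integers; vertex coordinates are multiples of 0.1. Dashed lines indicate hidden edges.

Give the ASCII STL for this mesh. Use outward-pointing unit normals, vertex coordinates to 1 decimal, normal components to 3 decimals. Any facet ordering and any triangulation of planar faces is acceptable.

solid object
 facet normal 0.246 0.204 -0.948
  outer loop
   vertex 3.2 1.8 0.7
   vertex 2.3 0.1 0.1
   vertex 0.0 3.8 0.3
  endloop
 endfacet
 facet normal 0.892 -0.393 -0.225
  outer loop
   vertex 3.2 1.8 0.7
   vertex 3.9 2.3 2.6
   vertex 2.3 0.1 0.1
  endloop
 endfacet
 facet normal 0.061 0.979 0.197
  outer loop
   vertex 3.5 3.0 3.2
   vertex 0.0 3.8 0.3
   vertex 0.6 3.1 3.6
  endloop
 endfacet
 facet normal 0.086 -0.619 0.780
  outer loop
   vertex 3.5 3.0 3.2
   vertex 0.6 3.1 3.6
   vertex 3.9 2.3 2.6
  endloop
 endfacet
 facet normal 0.518 0.745 -0.420
  outer loop
   vertex 3.5 3.0 3.2
   vertex 3.2 1.8 0.7
   vertex 0.0 3.8 0.3
  endloop
 endfacet
 facet normal 0.602 0.689 -0.403
  outer loop
   vertex 3.5 3.0 3.2
   vertex 3.9 2.3 2.6
   vertex 3.2 1.8 0.7
  endloop
 endfacet
 facet normal -0.893 -0.444 0.068
  outer loop
   vertex 1.4 1.2 1.7
   vertex 0.6 3.1 3.6
   vertex 0.0 3.8 0.3
  endloop
 endfacet
 facet normal -0.843 -0.516 -0.151
  outer loop
   vertex 1.7 0.7 1.4
   vertex 0.0 3.8 0.3
   vertex 2.3 0.1 0.1
  endloop
 endfacet
 facet normal -0.869 -0.493 -0.047
  outer loop
   vertex 1.7 0.7 1.4
   vertex 1.4 1.2 1.7
   vertex 0.0 3.8 0.3
  endloop
 endfacet
 facet normal 0.305 -0.803 0.512
  outer loop
   vertex 1.7 0.7 1.4
   vertex 2.3 0.1 0.1
   vertex 3.9 2.3 2.6
  endloop
 endfacet
 facet normal 0.068 -0.657 0.751
  outer loop
   vertex 1.7 0.7 1.4
   vertex 3.9 2.3 2.6
   vertex 0.6 3.1 3.6
  endloop
 endfacet
 facet normal -0.715 -0.621 0.320
  outer loop
   vertex 1.7 0.7 1.4
   vertex 0.6 3.1 3.6
   vertex 1.4 1.2 1.7
  endloop
 endfacet
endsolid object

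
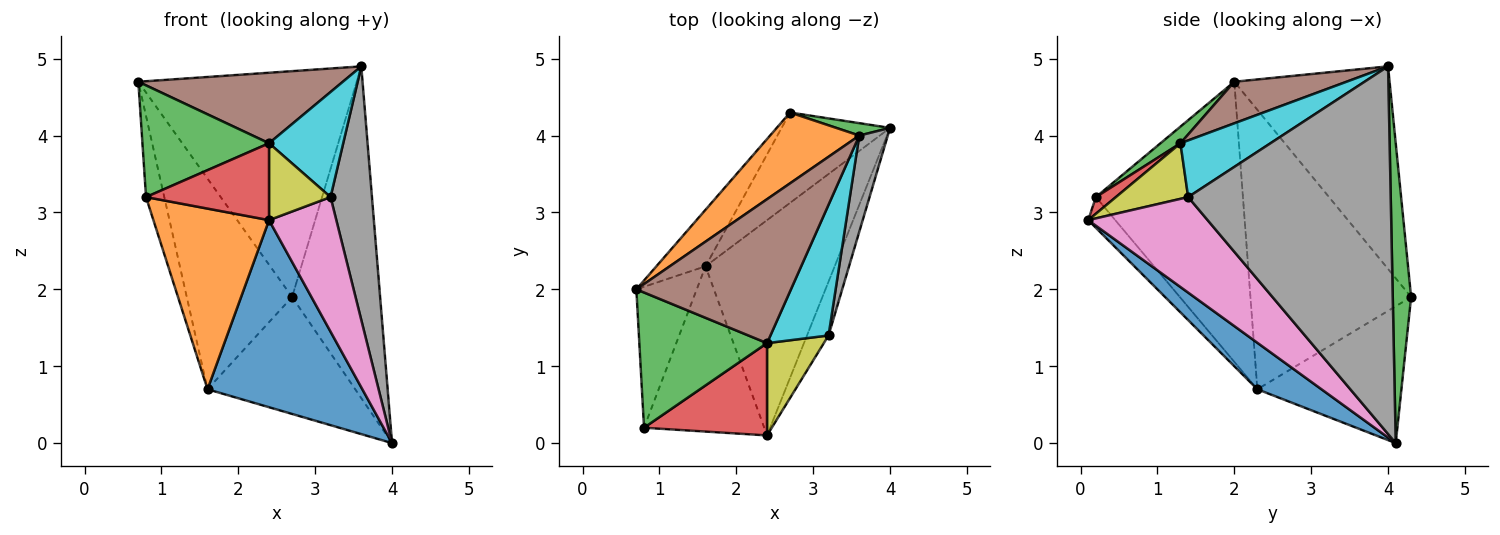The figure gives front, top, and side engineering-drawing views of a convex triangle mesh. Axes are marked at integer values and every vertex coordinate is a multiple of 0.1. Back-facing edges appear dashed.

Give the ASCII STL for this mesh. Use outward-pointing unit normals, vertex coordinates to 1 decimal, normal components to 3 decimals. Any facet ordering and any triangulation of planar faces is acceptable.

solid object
 facet normal 0.262 -0.633 -0.728
  outer loop
   vertex 1.6 2.3 0.7
   vertex 4.0 4.1 0.0
   vertex 2.4 0.1 2.9
  endloop
 endfacet
 facet normal -0.562 0.790 0.247
  outer loop
   vertex 2.7 4.3 1.9
   vertex 0.7 2.0 4.7
   vertex 3.6 4.0 4.9
  endloop
 endfacet
 facet normal 0.204 0.978 0.037
  outer loop
   vertex 2.7 4.3 1.9
   vertex 3.6 4.0 4.9
   vertex 4.0 4.1 0.0
  endloop
 endfacet
 facet normal -0.827 0.542 -0.145
  outer loop
   vertex 2.7 4.3 1.9
   vertex 1.6 2.3 0.7
   vertex 0.7 2.0 4.7
  endloop
 endfacet
 facet normal -0.611 0.626 -0.484
  outer loop
   vertex 2.7 4.3 1.9
   vertex 4.0 4.1 0.0
   vertex 1.6 2.3 0.7
  endloop
 endfacet
 facet normal 0.235 -0.428 0.873
  outer loop
   vertex 2.4 1.3 3.9
   vertex 3.6 4.0 4.9
   vertex 0.7 2.0 4.7
  endloop
 endfacet
 facet normal 0.855 -0.482 -0.193
  outer loop
   vertex 3.2 1.4 3.2
   vertex 2.4 0.1 2.9
   vertex 4.0 4.1 0.0
  endloop
 endfacet
 facet normal 0.977 -0.200 0.076
  outer loop
   vertex 3.2 1.4 3.2
   vertex 4.0 4.1 0.0
   vertex 3.6 4.0 4.9
  endloop
 endfacet
 facet normal 0.601 -0.512 0.614
  outer loop
   vertex 3.2 1.4 3.2
   vertex 2.4 1.3 3.9
   vertex 2.4 0.1 2.9
  endloop
 endfacet
 facet normal 0.605 -0.499 0.620
  outer loop
   vertex 3.2 1.4 3.2
   vertex 3.6 4.0 4.9
   vertex 2.4 1.3 3.9
  endloop
 endfacet
 facet normal -0.970 0.121 -0.209
  outer loop
   vertex 0.8 0.2 3.2
   vertex 0.7 2.0 4.7
   vertex 1.6 2.3 0.7
  endloop
 endfacet
 facet normal -0.170 -0.727 -0.665
  outer loop
   vertex 0.8 0.2 3.2
   vertex 1.6 2.3 0.7
   vertex 2.4 0.1 2.9
  endloop
 endfacet
 facet normal 0.100 -0.634 0.767
  outer loop
   vertex 0.8 0.2 3.2
   vertex 2.4 1.3 3.9
   vertex 0.7 2.0 4.7
  endloop
 endfacet
 facet normal 0.103 -0.637 0.764
  outer loop
   vertex 0.8 0.2 3.2
   vertex 2.4 0.1 2.9
   vertex 2.4 1.3 3.9
  endloop
 endfacet
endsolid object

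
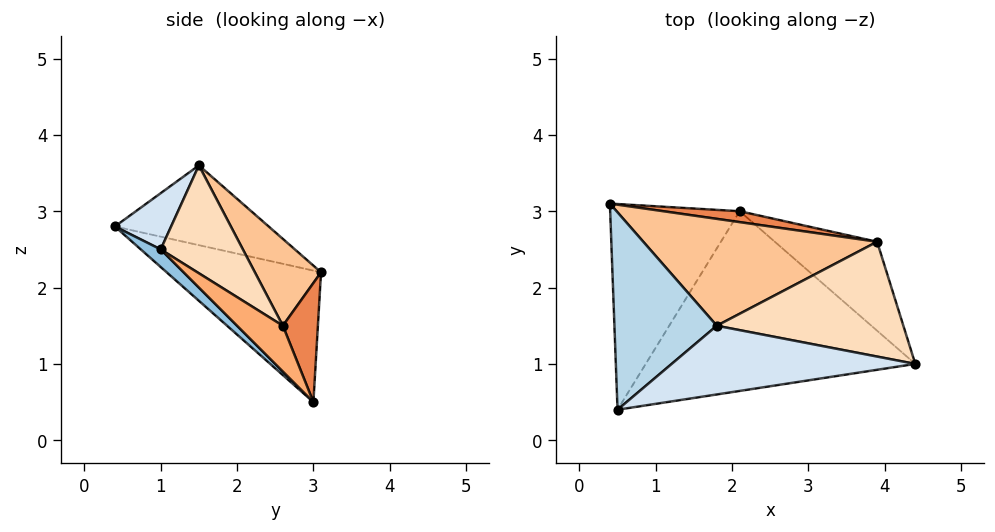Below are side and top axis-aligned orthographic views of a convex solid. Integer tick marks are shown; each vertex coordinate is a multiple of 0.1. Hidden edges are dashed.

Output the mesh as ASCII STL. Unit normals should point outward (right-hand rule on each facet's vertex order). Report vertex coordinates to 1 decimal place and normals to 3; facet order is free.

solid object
 facet normal -0.701 -0.179 -0.690
  outer loop
   vertex 2.1 3.0 0.5
   vertex 0.5 0.4 2.8
   vertex 0.4 3.1 2.2
  endloop
 endfacet
 facet normal 0.048 -0.678 -0.733
  outer loop
   vertex 2.1 3.0 0.5
   vertex 4.4 1.0 2.5
   vertex 0.5 0.4 2.8
  endloop
 endfacet
 facet normal -0.608 0.151 0.780
  outer loop
   vertex 1.8 1.5 3.6
   vertex 0.4 3.1 2.2
   vertex 0.5 0.4 2.8
  endloop
 endfacet
 facet normal 0.161 -0.698 0.698
  outer loop
   vertex 1.8 1.5 3.6
   vertex 0.5 0.4 2.8
   vertex 4.4 1.0 2.5
  endloop
 endfacet
 facet normal 0.161 0.982 0.103
  outer loop
   vertex 3.9 2.6 1.5
   vertex 2.1 3.0 0.5
   vertex 0.4 3.1 2.2
  endloop
 endfacet
 facet normal 0.374 -0.405 -0.835
  outer loop
   vertex 3.9 2.6 1.5
   vertex 4.4 1.0 2.5
   vertex 2.1 3.0 0.5
  endloop
 endfacet
 facet normal 0.231 0.747 0.623
  outer loop
   vertex 3.9 2.6 1.5
   vertex 0.4 3.1 2.2
   vertex 1.8 1.5 3.6
  endloop
 endfacet
 facet normal 0.410 0.572 0.710
  outer loop
   vertex 3.9 2.6 1.5
   vertex 1.8 1.5 3.6
   vertex 4.4 1.0 2.5
  endloop
 endfacet
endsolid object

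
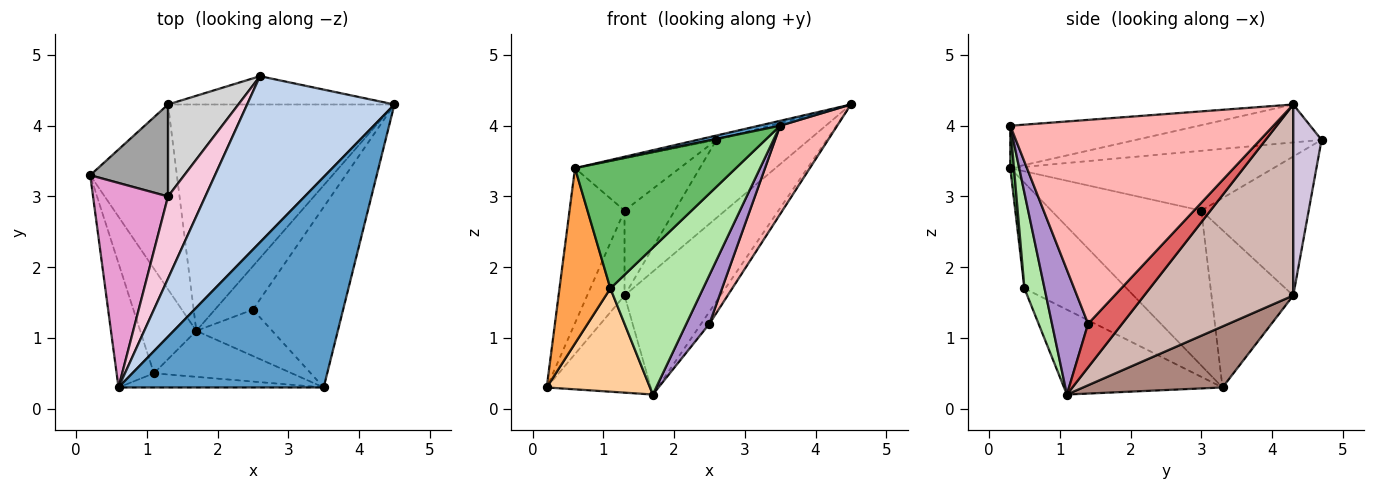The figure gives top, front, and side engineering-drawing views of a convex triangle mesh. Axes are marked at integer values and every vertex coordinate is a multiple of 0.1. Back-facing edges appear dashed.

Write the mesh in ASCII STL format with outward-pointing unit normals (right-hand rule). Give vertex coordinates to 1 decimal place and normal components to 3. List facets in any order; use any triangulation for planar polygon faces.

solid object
 facet normal -0.203 -0.023 0.979
  outer loop
   vertex 3.5 0.3 4.0
   vertex 4.5 4.3 4.3
   vertex 0.6 0.3 3.4
  endloop
 endfacet
 facet normal -0.249 0.025 0.968
  outer loop
   vertex 2.6 4.7 3.8
   vertex 0.6 0.3 3.4
   vertex 4.5 4.3 4.3
  endloop
 endfacet
 facet normal -0.854 -0.425 -0.301
  outer loop
   vertex 1.1 0.5 1.7
   vertex 0.6 0.3 3.4
   vertex 0.2 3.3 0.3
  endloop
 endfacet
 facet normal -0.733 -0.478 -0.484
  outer loop
   vertex 1.1 0.5 1.7
   vertex 0.2 3.3 0.3
   vertex 1.7 1.1 0.2
  endloop
 endfacet
 facet normal 0.023 -0.994 -0.110
  outer loop
   vertex 1.1 0.5 1.7
   vertex 3.5 0.3 4.0
   vertex 0.6 0.3 3.4
  endloop
 endfacet
 facet normal 0.203 -0.934 -0.293
  outer loop
   vertex 1.1 0.5 1.7
   vertex 1.7 1.1 0.2
   vertex 3.5 0.3 4.0
  endloop
 endfacet
 facet normal 0.741 0.181 -0.647
  outer loop
   vertex 2.5 1.4 1.2
   vertex 1.7 1.1 0.2
   vertex 4.5 4.3 4.3
  endloop
 endfacet
 facet normal 0.897 -0.195 -0.397
  outer loop
   vertex 2.5 1.4 1.2
   vertex 4.5 4.3 4.3
   vertex 3.5 0.3 4.0
  endloop
 endfacet
 facet normal 0.750 -0.479 -0.456
  outer loop
   vertex 2.5 1.4 1.2
   vertex 3.5 0.3 4.0
   vertex 1.7 1.1 0.2
  endloop
 endfacet
 facet normal 0.276 0.903 -0.328
  outer loop
   vertex 1.3 4.3 1.6
   vertex 2.6 4.7 3.8
   vertex 4.5 4.3 4.3
  endloop
 endfacet
 facet normal 0.529 0.395 -0.751
  outer loop
   vertex 1.3 4.3 1.6
   vertex 1.7 1.1 0.2
   vertex 0.2 3.3 0.3
  endloop
 endfacet
 facet normal 0.596 0.383 -0.706
  outer loop
   vertex 1.3 4.3 1.6
   vertex 4.5 4.3 4.3
   vertex 1.7 1.1 0.2
  endloop
 endfacet
 facet normal -0.855 0.314 0.414
  outer loop
   vertex 1.3 3.0 2.8
   vertex 0.2 3.3 0.3
   vertex 0.6 0.3 3.4
  endloop
 endfacet
 facet normal -0.804 0.320 0.501
  outer loop
   vertex 1.3 3.0 2.8
   vertex 0.6 0.3 3.4
   vertex 2.6 4.7 3.8
  endloop
 endfacet
 facet normal -0.829 0.379 0.410
  outer loop
   vertex 1.3 3.0 2.8
   vertex 1.3 4.3 1.6
   vertex 0.2 3.3 0.3
  endloop
 endfacet
 facet normal -0.824 0.385 0.417
  outer loop
   vertex 1.3 3.0 2.8
   vertex 2.6 4.7 3.8
   vertex 1.3 4.3 1.6
  endloop
 endfacet
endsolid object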